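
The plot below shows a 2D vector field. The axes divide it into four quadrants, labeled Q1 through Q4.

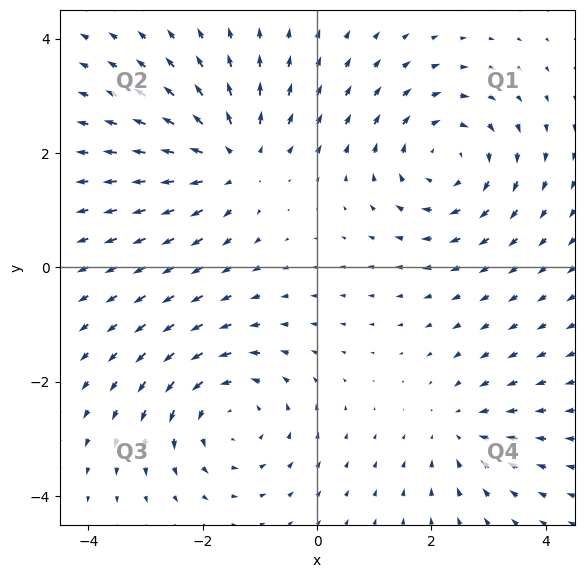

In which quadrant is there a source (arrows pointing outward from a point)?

The source sits at approximately (-1.5, 1.9), which lies in quadrant Q2. The divergence there is about +4, positive as expected for a source.

Q2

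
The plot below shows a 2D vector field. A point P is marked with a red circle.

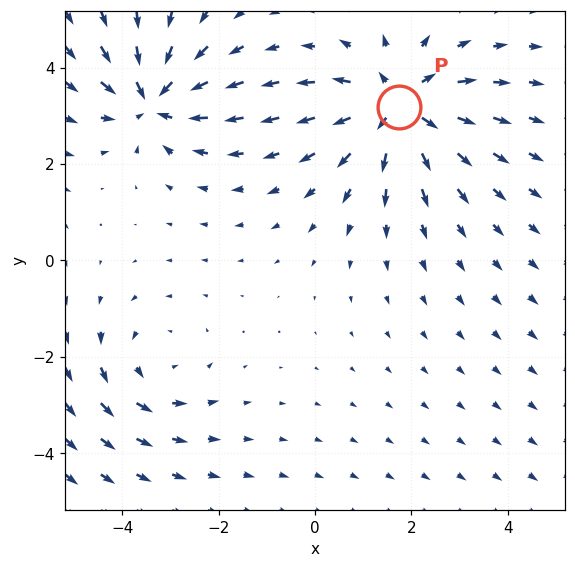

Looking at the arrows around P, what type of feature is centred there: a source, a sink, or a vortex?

At P (1.7, 3.2) the arrows spread outward. Divergence about +4, curl ≈0 — positive divergence with near-zero curl is a source.

source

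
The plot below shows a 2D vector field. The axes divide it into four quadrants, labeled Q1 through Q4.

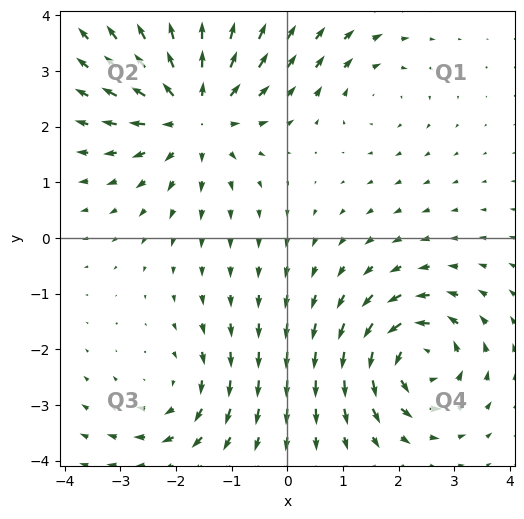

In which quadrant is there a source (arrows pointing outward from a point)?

The source sits at approximately (-1.7, 2.2), which lies in quadrant Q2. The divergence there is about +5, positive as expected for a source.

Q2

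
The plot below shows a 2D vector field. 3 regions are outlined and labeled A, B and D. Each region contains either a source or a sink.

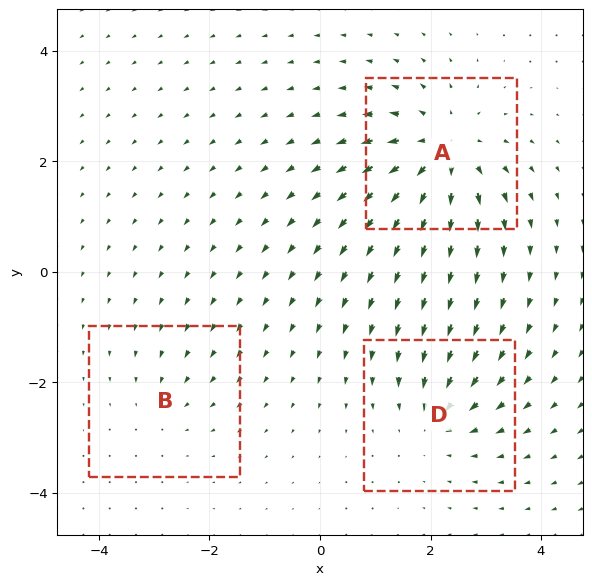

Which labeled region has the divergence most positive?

A

Divergence at each region's feature centre — A: about +5, B: about -2, D: about -3. Region A is most positive.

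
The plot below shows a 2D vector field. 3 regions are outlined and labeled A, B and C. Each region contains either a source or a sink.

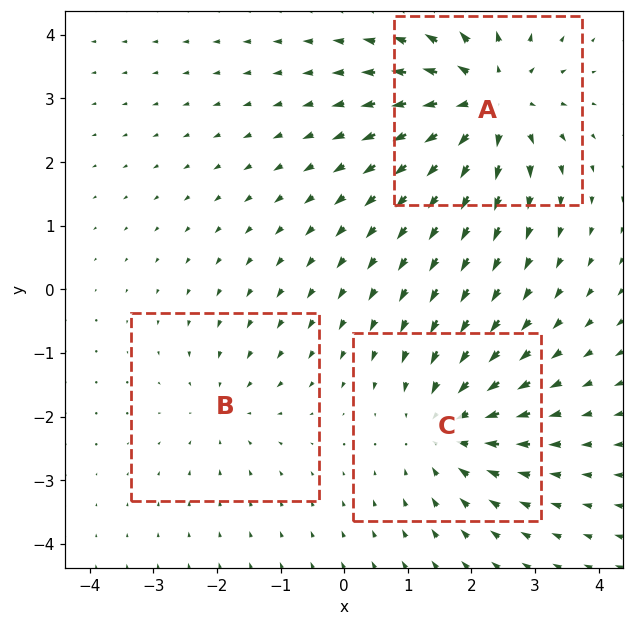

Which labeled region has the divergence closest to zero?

B

Divergence at each region's feature centre — A: about +4, B: about -2, C: about -3. Region B is closest to zero.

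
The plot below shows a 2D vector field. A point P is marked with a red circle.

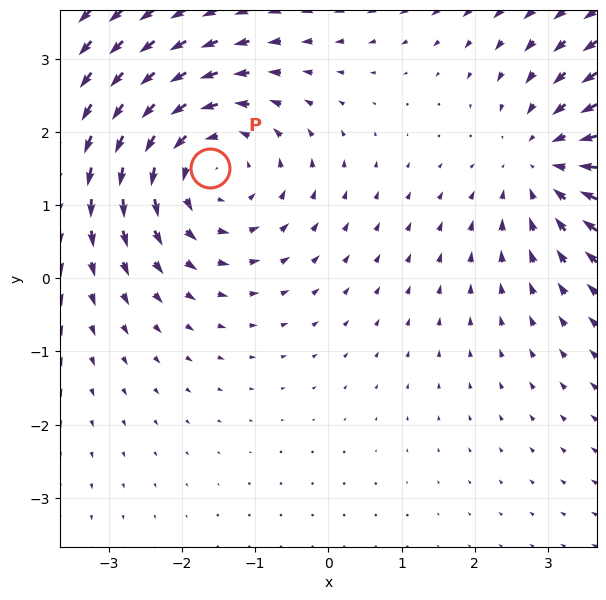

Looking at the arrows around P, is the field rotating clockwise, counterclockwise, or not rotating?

Near P at (-1.6, 1.5) the arrows circulate counterclockwise. The curl (z-component) there is about +3; positive curl means counterclockwise rotation.

counterclockwise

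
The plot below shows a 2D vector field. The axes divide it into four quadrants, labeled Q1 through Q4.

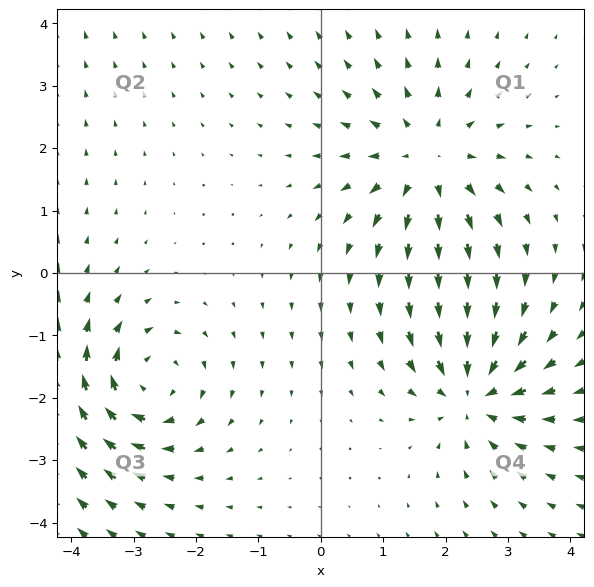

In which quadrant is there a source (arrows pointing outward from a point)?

The source sits at approximately (1.7, 1.8), which lies in quadrant Q1. The divergence there is about +4, positive as expected for a source.

Q1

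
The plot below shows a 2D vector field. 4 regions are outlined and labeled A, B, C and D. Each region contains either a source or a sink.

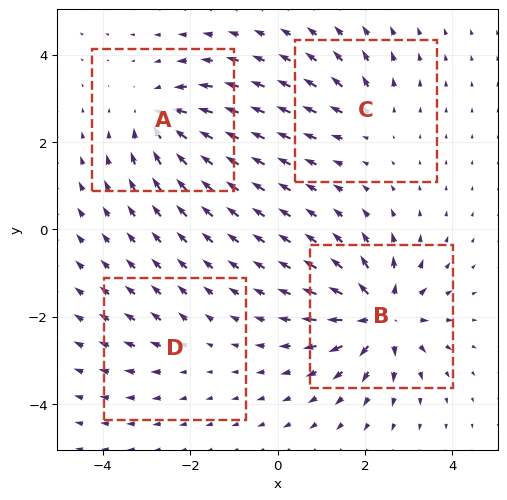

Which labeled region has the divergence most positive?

Divergence at each region's feature centre — A: about -6, B: about +8, C: about +4, D: about +2. Region B is most positive.

B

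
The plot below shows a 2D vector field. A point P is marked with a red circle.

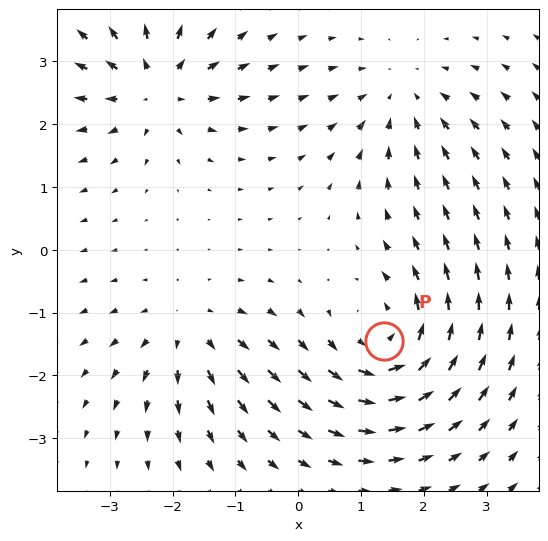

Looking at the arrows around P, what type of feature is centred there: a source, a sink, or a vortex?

At P (1.4, -1.5) the arrows circulate counterclockwise. Divergence ≈0, curl about +5 — near-zero divergence with nonzero curl is a vortex.

vortex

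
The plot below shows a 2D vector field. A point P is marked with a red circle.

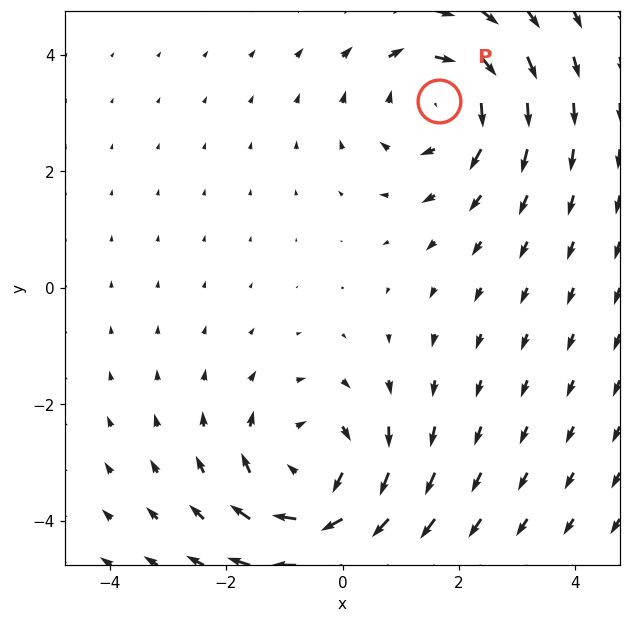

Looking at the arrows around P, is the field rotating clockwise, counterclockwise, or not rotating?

Near P at (1.7, 3.2) the arrows circulate clockwise. The curl (z-component) there is about -3; negative curl means clockwise rotation.

clockwise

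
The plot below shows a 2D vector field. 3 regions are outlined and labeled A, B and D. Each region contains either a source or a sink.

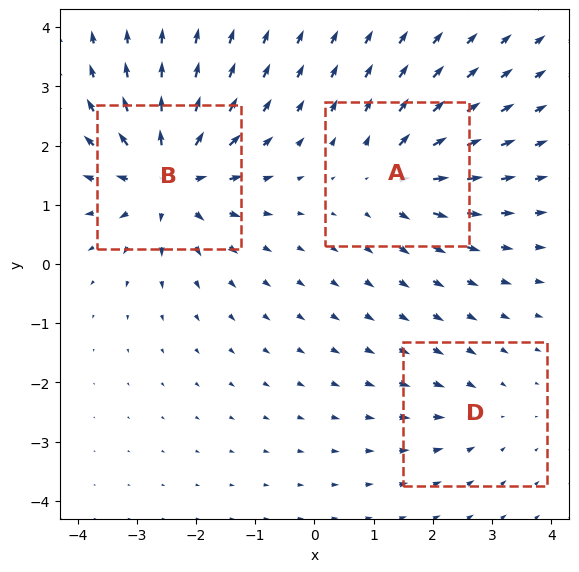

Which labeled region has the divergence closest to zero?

D

Divergence at each region's feature centre — A: about +4, B: about +6, D: about -2. Region D is closest to zero.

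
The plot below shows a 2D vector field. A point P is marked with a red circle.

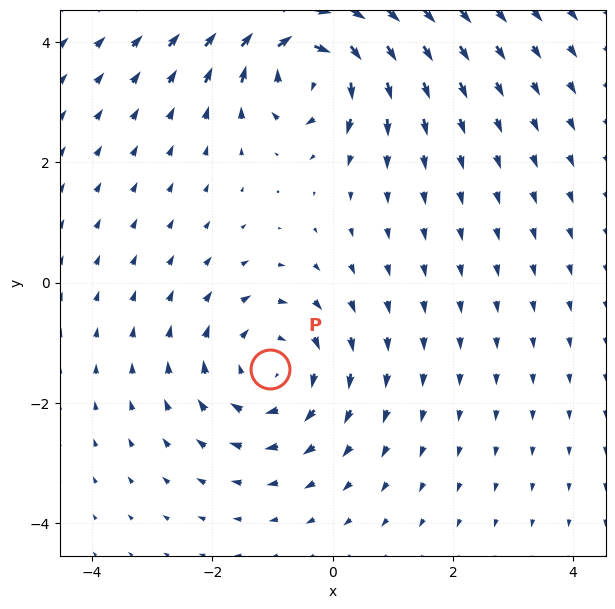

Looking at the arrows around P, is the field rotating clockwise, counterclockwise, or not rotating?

Near P at (-1.0, -1.4) the arrows circulate clockwise. The curl (z-component) there is about -2; negative curl means clockwise rotation.

clockwise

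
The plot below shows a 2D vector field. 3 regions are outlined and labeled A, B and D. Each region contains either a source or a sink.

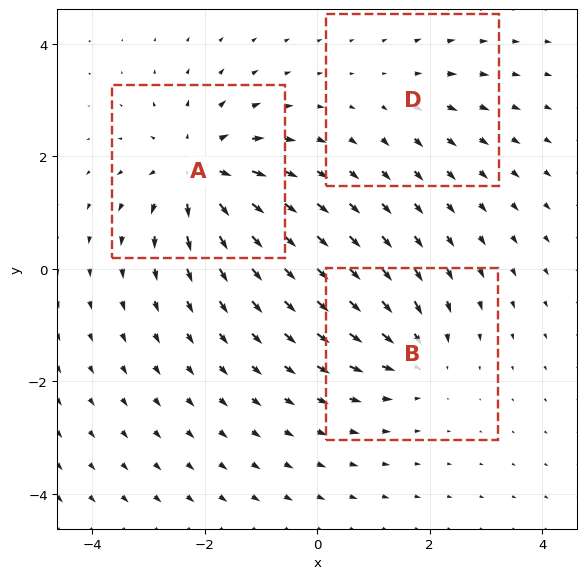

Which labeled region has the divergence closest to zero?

D

Divergence at each region's feature centre — A: about +6, B: about -4, D: about +2. Region D is closest to zero.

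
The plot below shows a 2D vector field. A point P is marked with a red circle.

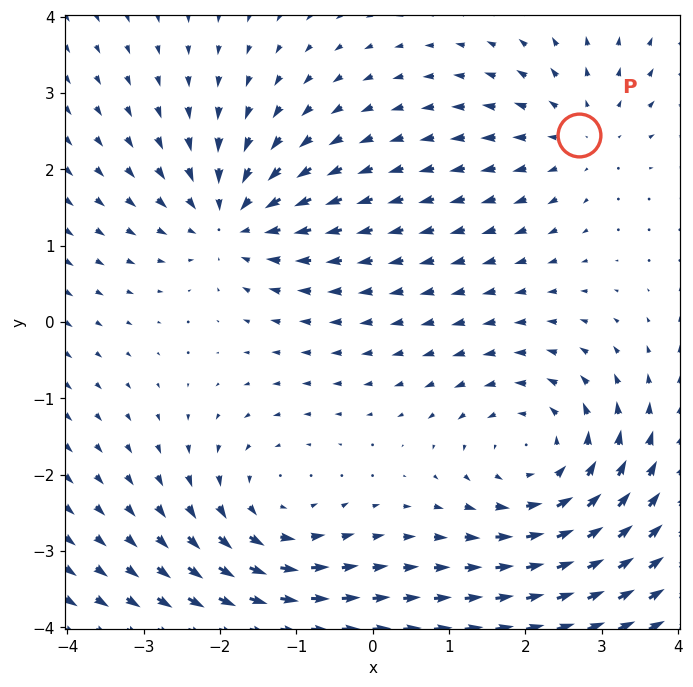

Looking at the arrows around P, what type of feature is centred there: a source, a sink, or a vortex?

source

At P (2.7, 2.4) the arrows spread outward. Divergence about +2, curl ≈0 — positive divergence with near-zero curl is a source.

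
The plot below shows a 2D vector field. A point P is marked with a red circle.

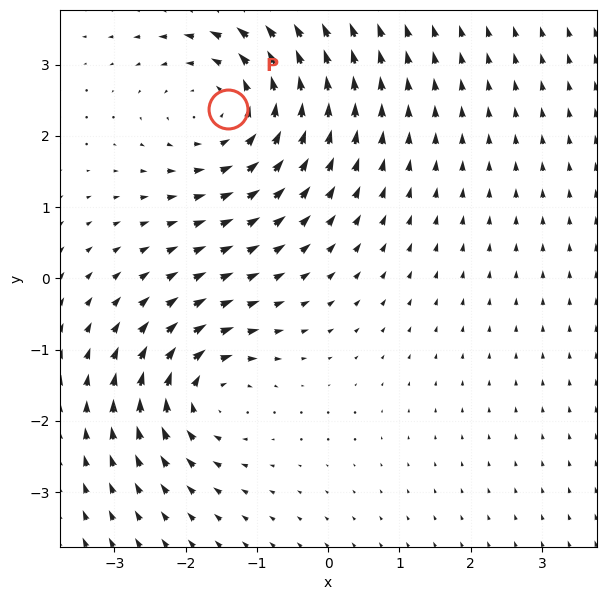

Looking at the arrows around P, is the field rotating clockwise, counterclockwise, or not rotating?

Near P at (-1.4, 2.4) the arrows circulate counterclockwise. The curl (z-component) there is about +3; positive curl means counterclockwise rotation.

counterclockwise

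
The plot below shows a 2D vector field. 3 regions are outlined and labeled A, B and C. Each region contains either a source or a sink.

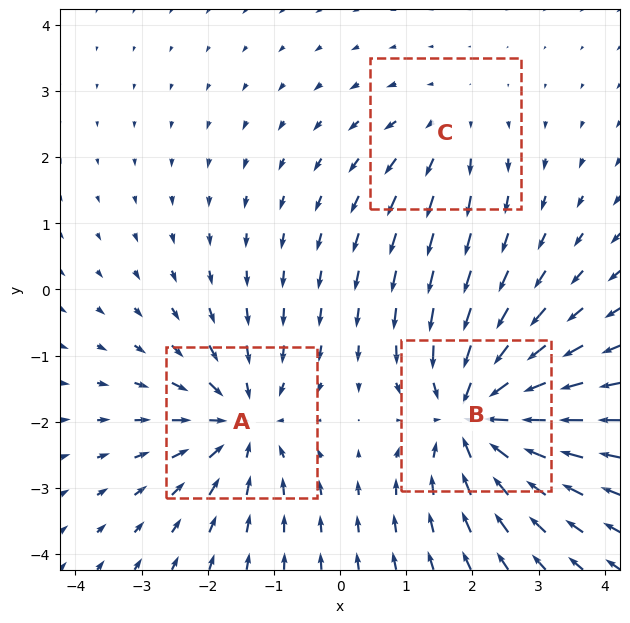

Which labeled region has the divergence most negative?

B

Divergence at each region's feature centre — A: about -4, B: about -5, C: about +2. Region B is most negative.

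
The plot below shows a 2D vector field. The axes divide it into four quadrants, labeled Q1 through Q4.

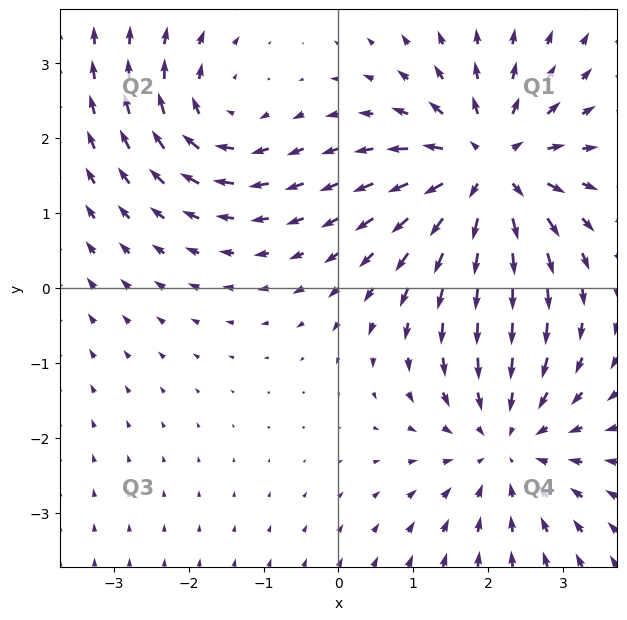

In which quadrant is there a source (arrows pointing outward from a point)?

Q1

The source sits at approximately (2.0, 1.6), which lies in quadrant Q1. The divergence there is about +6, positive as expected for a source.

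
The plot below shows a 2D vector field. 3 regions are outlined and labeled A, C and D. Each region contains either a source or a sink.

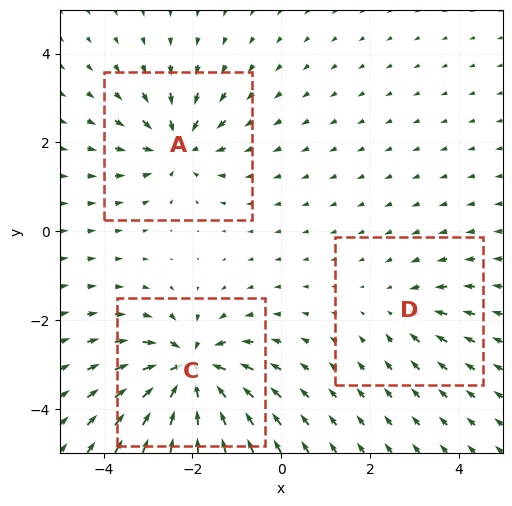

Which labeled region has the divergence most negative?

Divergence at each region's feature centre — A: about -4, C: about -6, D: about -2. Region C is most negative.

C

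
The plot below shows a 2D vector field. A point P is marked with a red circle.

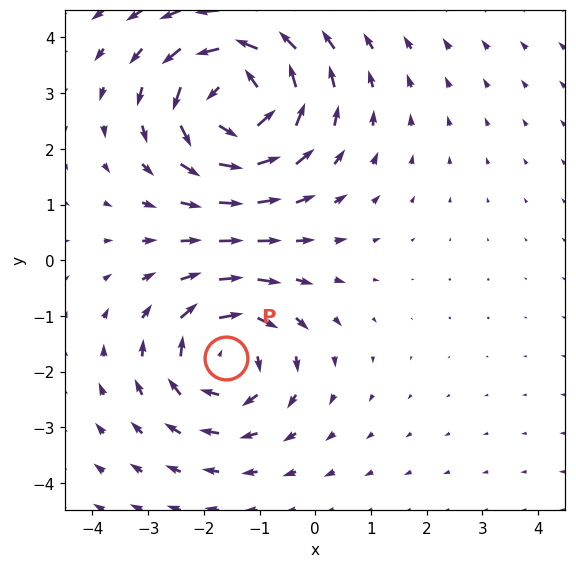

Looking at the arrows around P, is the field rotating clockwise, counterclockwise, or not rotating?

clockwise

Near P at (-1.6, -1.7) the arrows circulate clockwise. The curl (z-component) there is about -4; negative curl means clockwise rotation.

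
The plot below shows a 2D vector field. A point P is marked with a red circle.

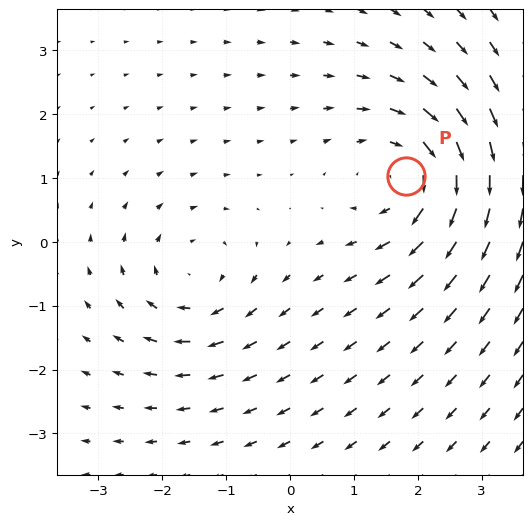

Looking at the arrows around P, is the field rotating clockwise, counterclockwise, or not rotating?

clockwise

Near P at (1.8, 1.0) the arrows circulate clockwise. The curl (z-component) there is about -5; negative curl means clockwise rotation.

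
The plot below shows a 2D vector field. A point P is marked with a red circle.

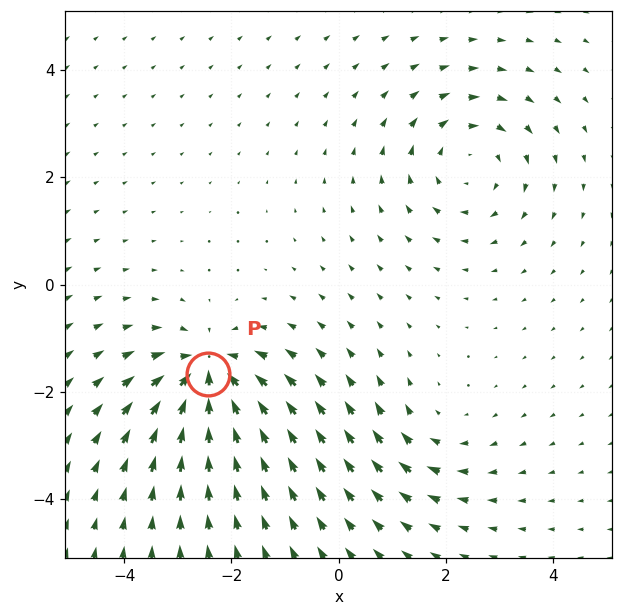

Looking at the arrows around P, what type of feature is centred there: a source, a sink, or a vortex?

At P (-2.4, -1.7) the arrows converge inward. Divergence about -6, curl ≈0 — negative divergence with near-zero curl is a sink.

sink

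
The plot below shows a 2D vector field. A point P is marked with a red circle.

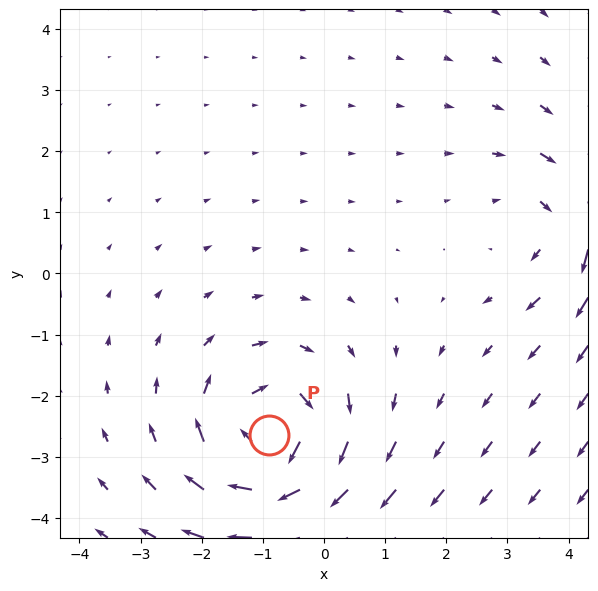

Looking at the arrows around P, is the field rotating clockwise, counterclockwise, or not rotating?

clockwise

Near P at (-0.9, -2.6) the arrows circulate clockwise. The curl (z-component) there is about -6; negative curl means clockwise rotation.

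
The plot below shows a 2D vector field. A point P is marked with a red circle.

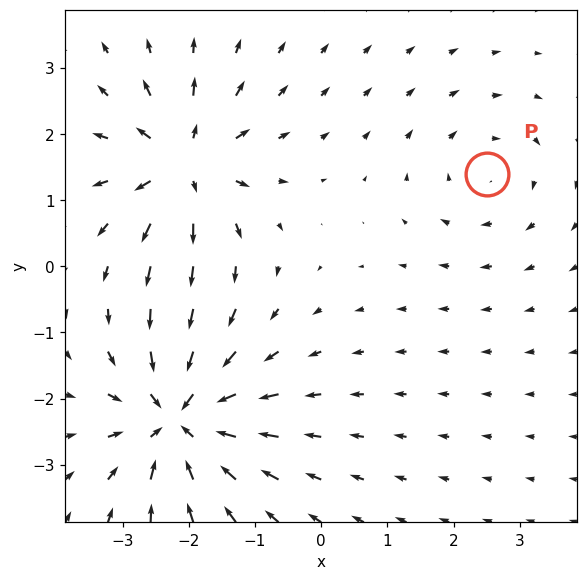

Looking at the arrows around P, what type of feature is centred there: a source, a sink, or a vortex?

At P (2.5, 1.4) the arrows circulate clockwise. Divergence ≈0, curl about -3 — near-zero divergence with nonzero curl is a vortex.

vortex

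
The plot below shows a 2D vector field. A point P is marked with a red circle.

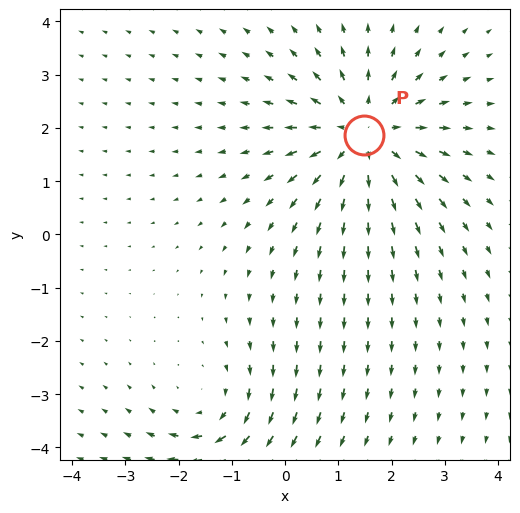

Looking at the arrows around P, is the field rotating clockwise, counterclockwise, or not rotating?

not rotating

Near P at (1.5, 1.9) the arrows show no circulation. The curl there is ≈0.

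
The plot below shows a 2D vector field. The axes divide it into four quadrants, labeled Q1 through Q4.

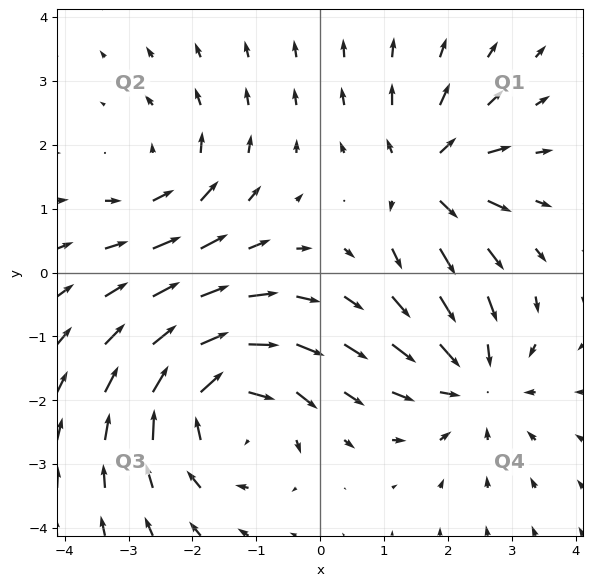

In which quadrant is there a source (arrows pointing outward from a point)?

Q1

The source sits at approximately (1.7, 1.5), which lies in quadrant Q1. The divergence there is about +5, positive as expected for a source.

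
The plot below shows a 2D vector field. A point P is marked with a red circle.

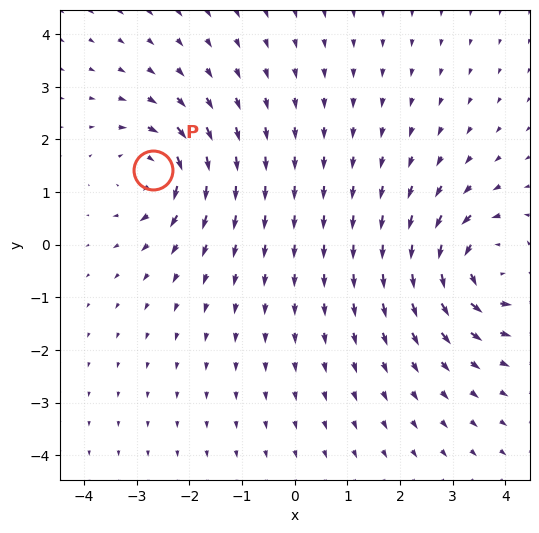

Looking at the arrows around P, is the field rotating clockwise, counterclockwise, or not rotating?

clockwise

Near P at (-2.7, 1.4) the arrows circulate clockwise. The curl (z-component) there is about -5; negative curl means clockwise rotation.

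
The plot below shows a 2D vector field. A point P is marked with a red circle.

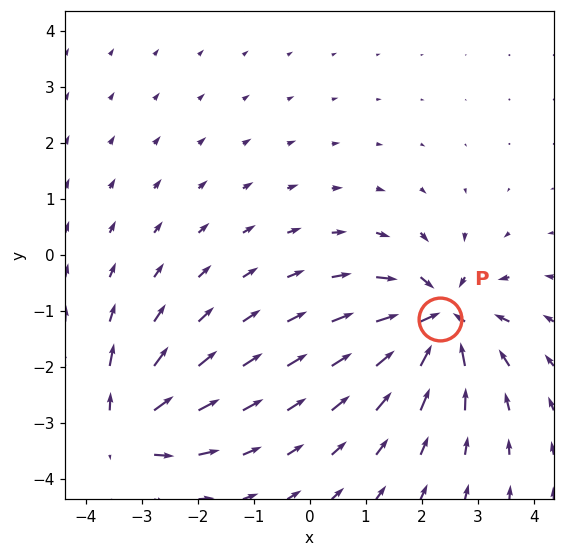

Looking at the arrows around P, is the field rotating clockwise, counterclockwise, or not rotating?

Near P at (2.3, -1.1) the arrows show no circulation. The curl there is ≈0.

not rotating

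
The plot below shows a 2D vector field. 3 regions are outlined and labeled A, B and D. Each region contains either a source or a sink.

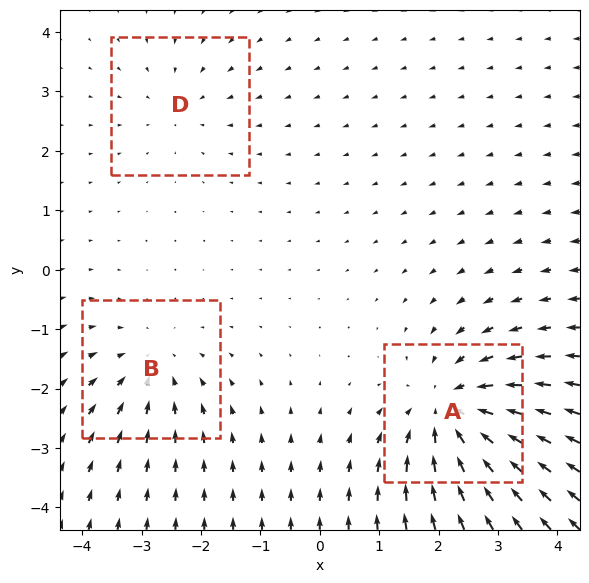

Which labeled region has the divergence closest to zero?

D

Divergence at each region's feature centre — A: about -5, B: about -3, D: about -2. Region D is closest to zero.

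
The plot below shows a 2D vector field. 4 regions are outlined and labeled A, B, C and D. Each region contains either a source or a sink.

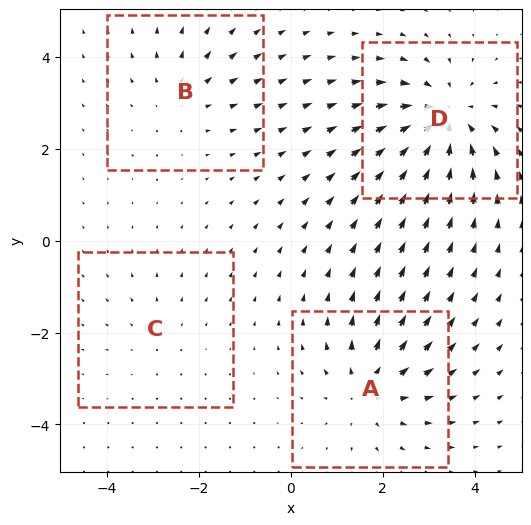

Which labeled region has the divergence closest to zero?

Divergence at each region's feature centre — A: about +5, B: about +3, C: about +2, D: about -6. Region C is closest to zero.

C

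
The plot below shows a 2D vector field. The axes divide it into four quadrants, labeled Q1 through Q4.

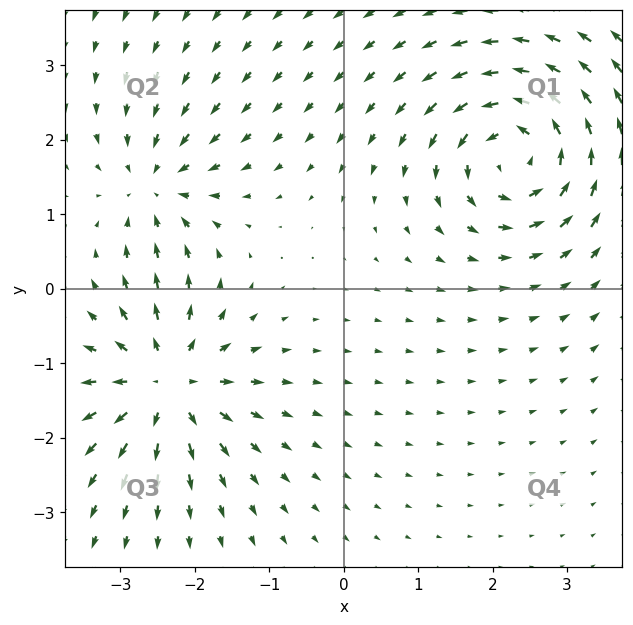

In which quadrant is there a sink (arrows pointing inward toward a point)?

Q2

The sink sits at approximately (-2.5, 1.4), which lies in quadrant Q2. The divergence there is about -5, negative as expected for a sink.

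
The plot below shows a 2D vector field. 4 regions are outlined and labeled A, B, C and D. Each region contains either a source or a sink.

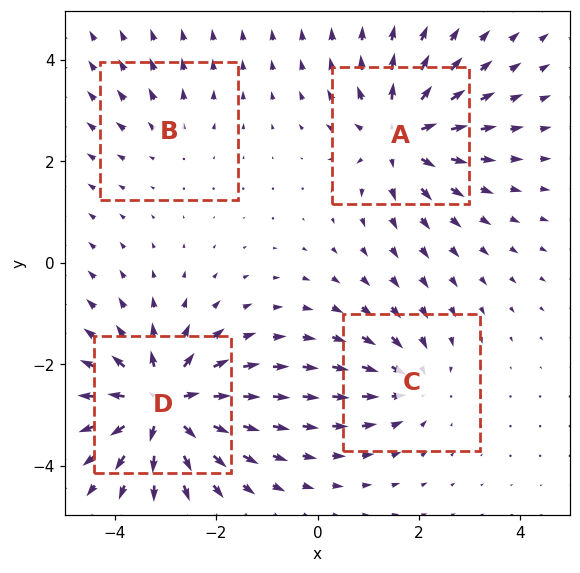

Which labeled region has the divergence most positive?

D

Divergence at each region's feature centre — A: about +6, B: about +2, C: about -4, D: about +8. Region D is most positive.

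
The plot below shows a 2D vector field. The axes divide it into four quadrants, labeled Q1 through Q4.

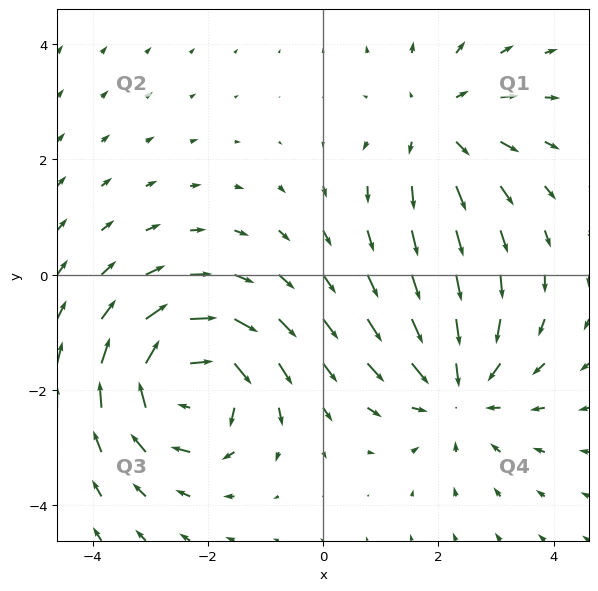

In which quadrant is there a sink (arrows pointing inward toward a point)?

Q4

The sink sits at approximately (2.3, -2.0), which lies in quadrant Q4. The divergence there is about -3, negative as expected for a sink.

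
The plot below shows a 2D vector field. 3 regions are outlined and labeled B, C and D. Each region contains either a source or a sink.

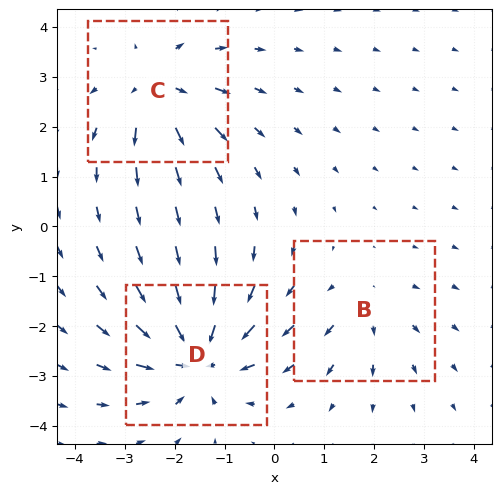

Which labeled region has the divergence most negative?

Divergence at each region's feature centre — B: about +2, C: about +4, D: about -5. Region D is most negative.

D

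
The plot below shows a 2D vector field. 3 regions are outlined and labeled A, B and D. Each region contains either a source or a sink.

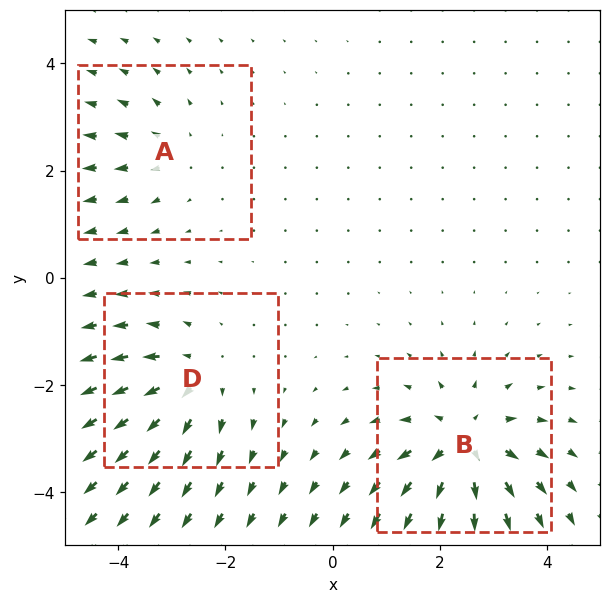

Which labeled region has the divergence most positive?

Divergence at each region's feature centre — A: about +2, B: about +5, D: about +4. Region B is most positive.

B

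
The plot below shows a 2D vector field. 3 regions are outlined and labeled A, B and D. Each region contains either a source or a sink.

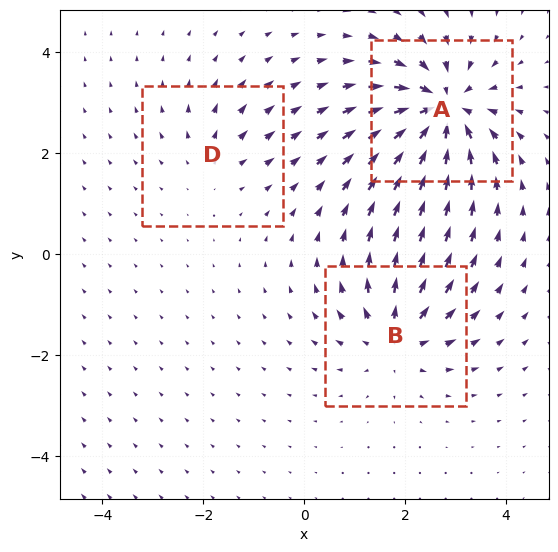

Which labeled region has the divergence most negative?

Divergence at each region's feature centre — A: about -6, B: about +4, D: about +2. Region A is most negative.

A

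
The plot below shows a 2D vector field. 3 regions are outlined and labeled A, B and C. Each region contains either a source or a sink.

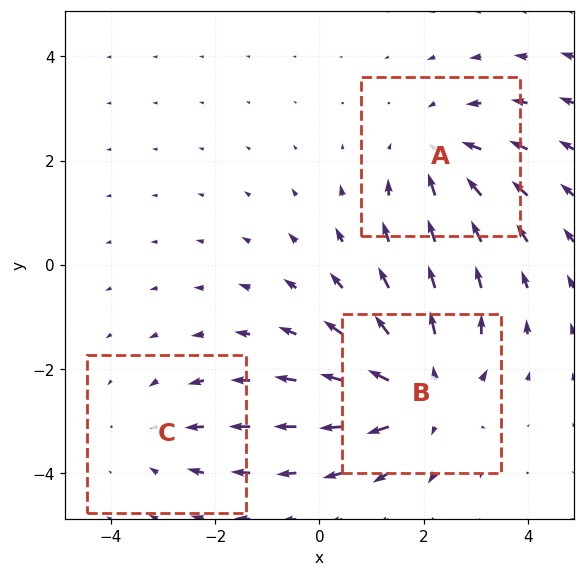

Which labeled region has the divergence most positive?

B

Divergence at each region's feature centre — A: about -3, B: about +4, C: about -2. Region B is most positive.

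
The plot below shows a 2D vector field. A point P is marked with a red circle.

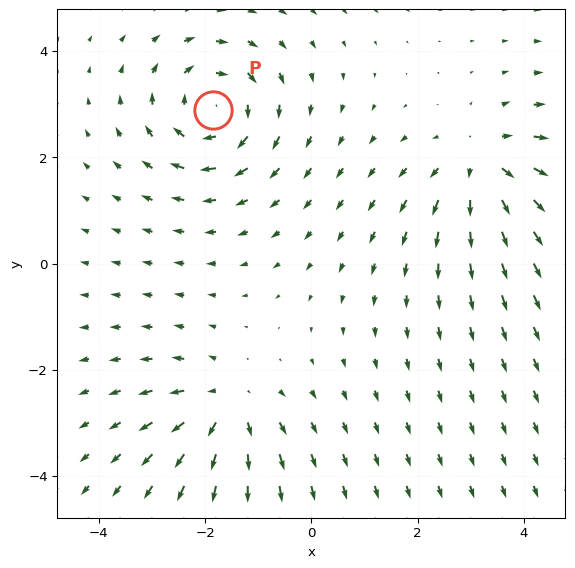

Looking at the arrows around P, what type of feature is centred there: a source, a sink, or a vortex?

vortex

At P (-1.9, 2.9) the arrows circulate clockwise. Divergence ≈0, curl about -4 — near-zero divergence with nonzero curl is a vortex.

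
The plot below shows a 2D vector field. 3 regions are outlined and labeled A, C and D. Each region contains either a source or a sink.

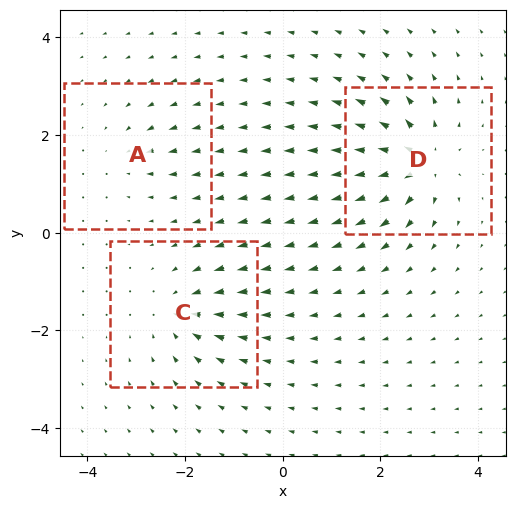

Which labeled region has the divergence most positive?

Divergence at each region's feature centre — A: about -3, C: about -4, D: about +7. Region D is most positive.

D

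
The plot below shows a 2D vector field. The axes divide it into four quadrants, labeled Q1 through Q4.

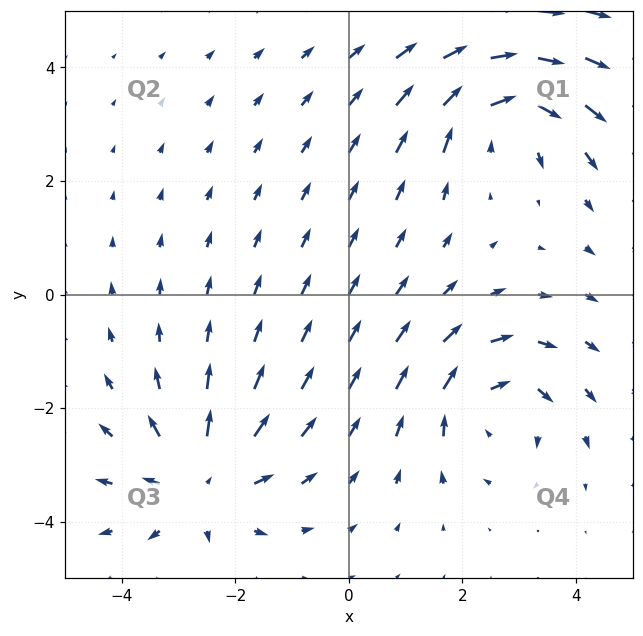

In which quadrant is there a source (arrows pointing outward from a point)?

The source sits at approximately (-2.6, -3.3), which lies in quadrant Q3. The divergence there is about +3, positive as expected for a source.

Q3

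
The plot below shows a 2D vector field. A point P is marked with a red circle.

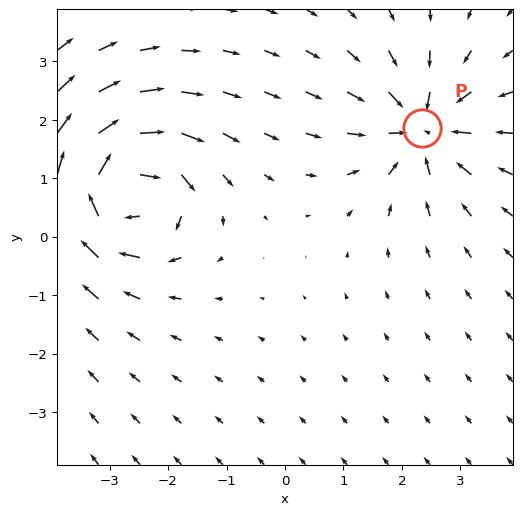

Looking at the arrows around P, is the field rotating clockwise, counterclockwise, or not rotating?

Near P at (2.3, 1.9) the arrows show no circulation. The curl there is ≈0.

not rotating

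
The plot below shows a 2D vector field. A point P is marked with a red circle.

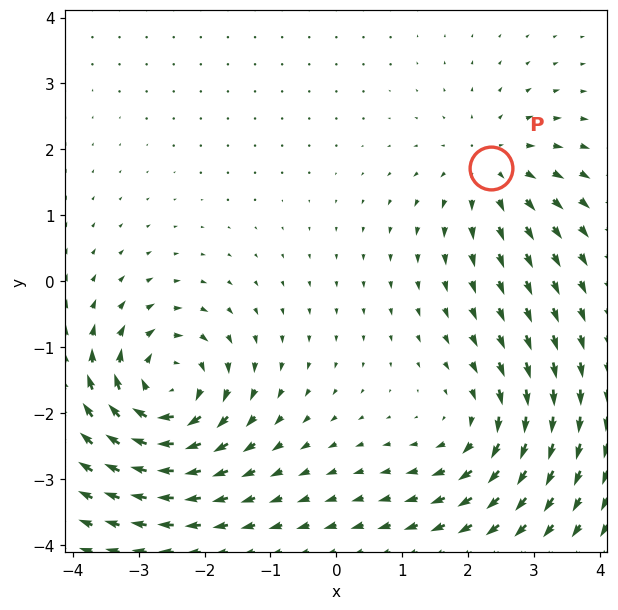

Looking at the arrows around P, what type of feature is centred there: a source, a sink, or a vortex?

At P (2.3, 1.7) the arrows spread outward. Divergence about +4, curl ≈0 — positive divergence with near-zero curl is a source.

source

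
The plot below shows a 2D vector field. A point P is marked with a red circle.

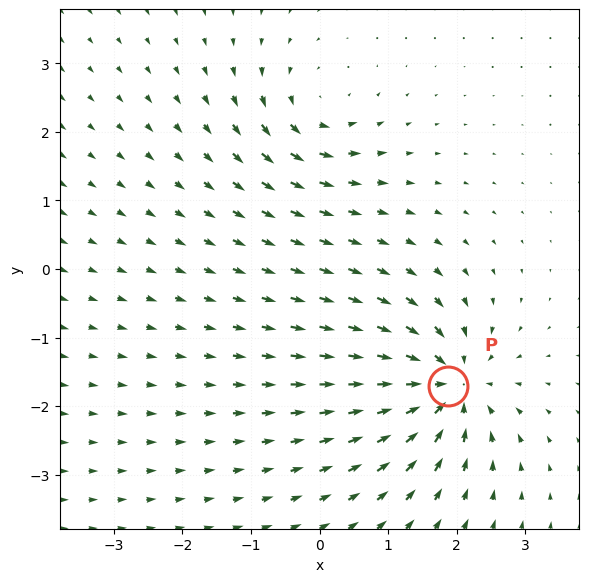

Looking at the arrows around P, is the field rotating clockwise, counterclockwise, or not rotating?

not rotating

Near P at (1.9, -1.7) the arrows show no circulation. The curl there is ≈0.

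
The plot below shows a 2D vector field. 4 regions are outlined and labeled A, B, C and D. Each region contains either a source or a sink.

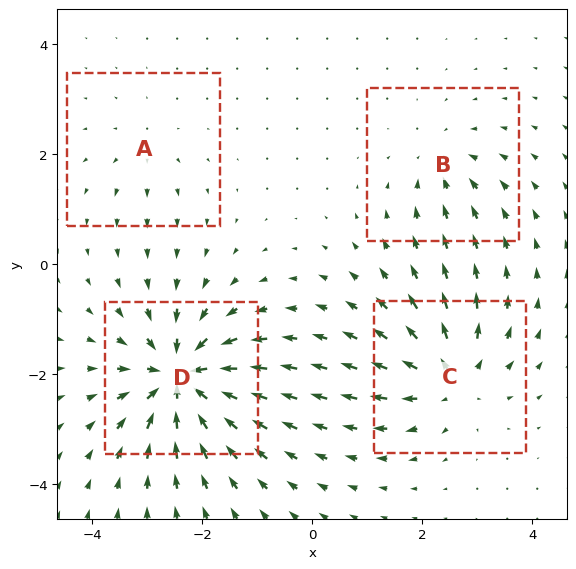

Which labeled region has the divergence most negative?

Divergence at each region's feature centre — A: about +3, B: about -4, C: about +6, D: about -9. Region D is most negative.

D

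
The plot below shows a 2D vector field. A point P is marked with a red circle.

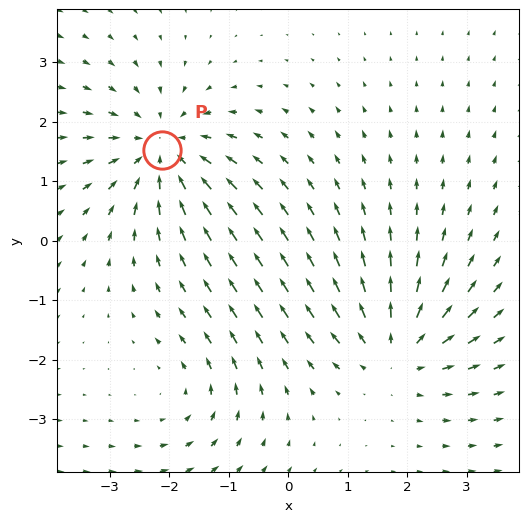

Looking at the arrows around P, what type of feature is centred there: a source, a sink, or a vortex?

At P (-2.1, 1.5) the arrows converge inward. Divergence about -5, curl ≈0 — negative divergence with near-zero curl is a sink.

sink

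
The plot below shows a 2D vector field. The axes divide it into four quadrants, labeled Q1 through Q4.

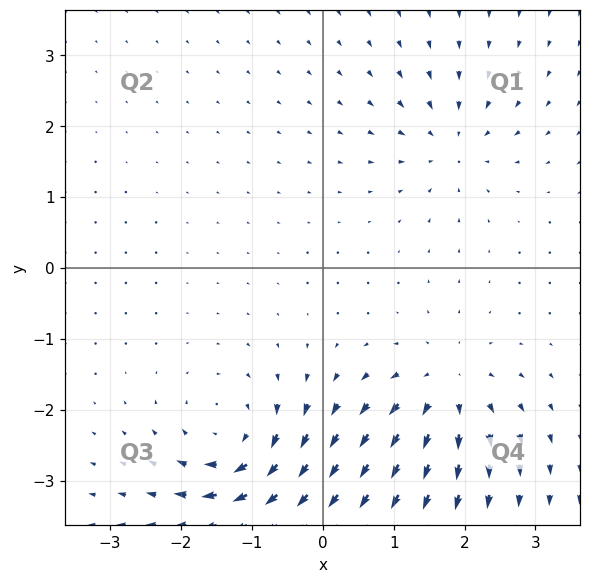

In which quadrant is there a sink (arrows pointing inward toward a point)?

Q1

The sink sits at approximately (1.8, 1.8), which lies in quadrant Q1. The divergence there is about -4, negative as expected for a sink.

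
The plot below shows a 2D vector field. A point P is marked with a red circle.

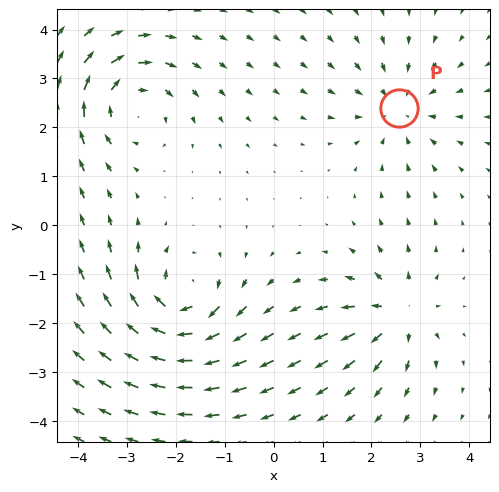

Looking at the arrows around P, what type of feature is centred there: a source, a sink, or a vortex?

At P (2.6, 2.4) the arrows converge inward. Divergence about -4, curl ≈0 — negative divergence with near-zero curl is a sink.

sink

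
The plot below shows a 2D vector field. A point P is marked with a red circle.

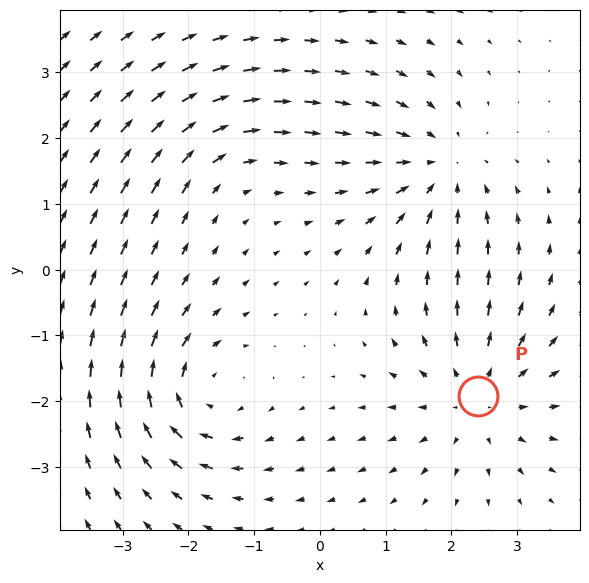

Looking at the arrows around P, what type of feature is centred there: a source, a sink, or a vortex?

At P (2.4, -1.9) the arrows spread outward. Divergence about +4, curl ≈0 — positive divergence with near-zero curl is a source.

source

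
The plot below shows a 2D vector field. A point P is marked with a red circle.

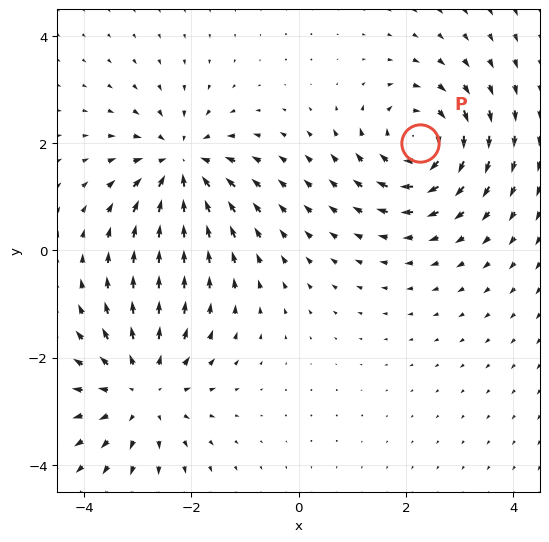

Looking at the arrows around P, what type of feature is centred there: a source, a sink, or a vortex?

At P (2.3, 2.0) the arrows circulate clockwise. Divergence ≈0, curl about -4 — near-zero divergence with nonzero curl is a vortex.

vortex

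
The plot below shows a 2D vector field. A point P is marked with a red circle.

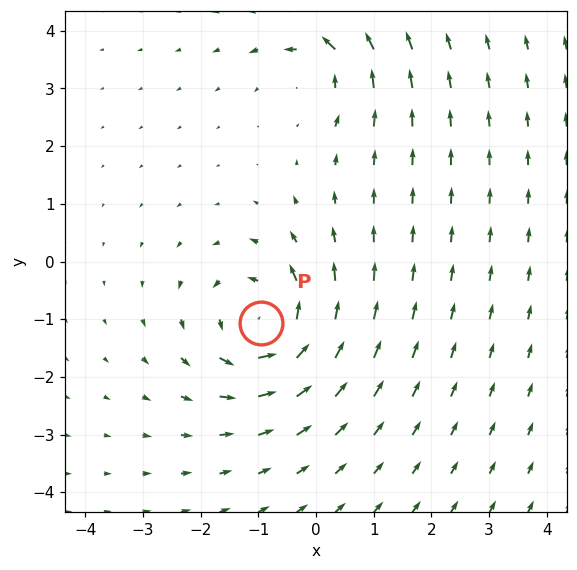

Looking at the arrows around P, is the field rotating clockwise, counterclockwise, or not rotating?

counterclockwise

Near P at (-0.9, -1.1) the arrows circulate counterclockwise. The curl (z-component) there is about +6; positive curl means counterclockwise rotation.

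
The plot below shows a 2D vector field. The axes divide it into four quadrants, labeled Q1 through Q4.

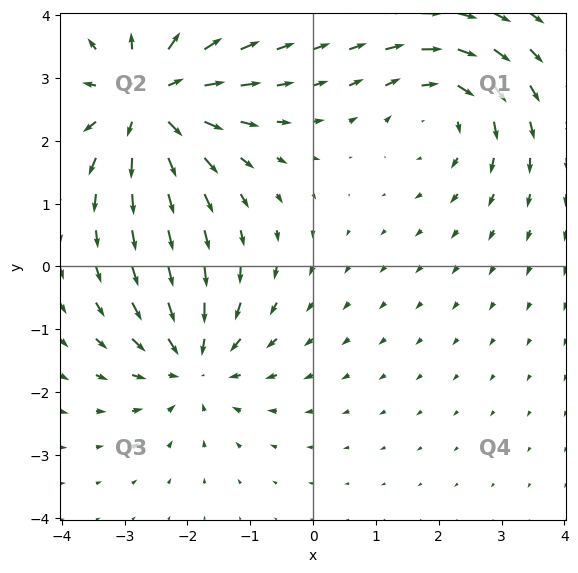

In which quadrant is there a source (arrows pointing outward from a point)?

The source sits at approximately (-2.6, 2.6), which lies in quadrant Q2. The divergence there is about +5, positive as expected for a source.

Q2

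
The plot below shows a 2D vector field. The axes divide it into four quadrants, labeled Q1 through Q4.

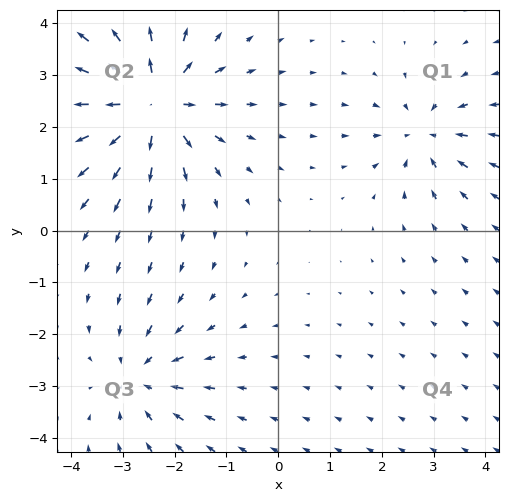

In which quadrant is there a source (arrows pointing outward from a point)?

The source sits at approximately (-2.5, 2.5), which lies in quadrant Q2. The divergence there is about +5, positive as expected for a source.

Q2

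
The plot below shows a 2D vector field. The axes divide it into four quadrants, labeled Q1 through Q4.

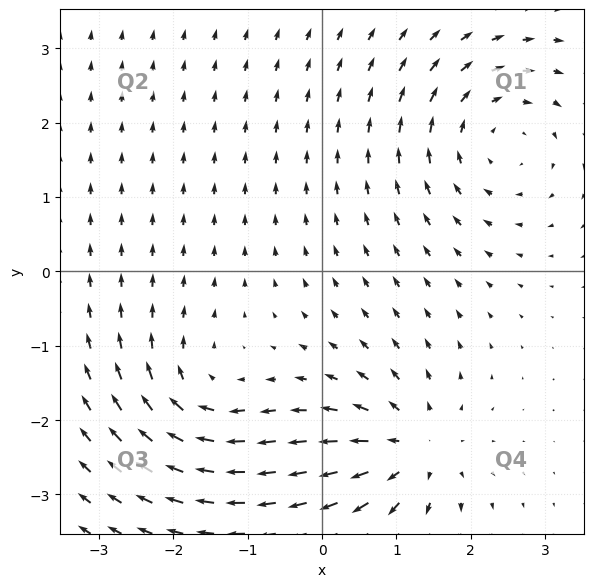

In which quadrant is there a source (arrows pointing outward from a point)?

The source sits at approximately (1.2, -2.4), which lies in quadrant Q4. The divergence there is about +5, positive as expected for a source.

Q4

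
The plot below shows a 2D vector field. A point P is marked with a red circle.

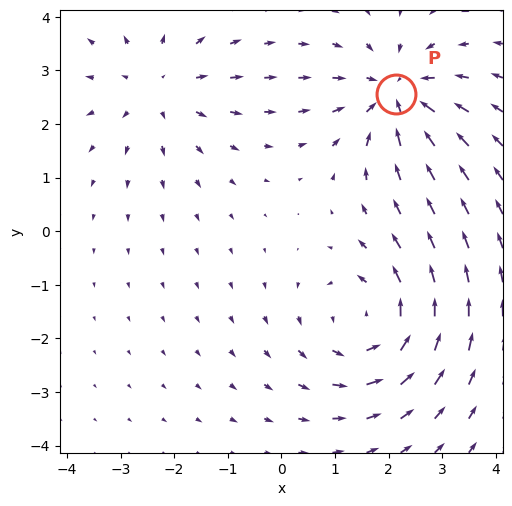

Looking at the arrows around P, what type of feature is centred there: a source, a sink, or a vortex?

sink

At P (2.1, 2.6) the arrows converge inward. Divergence about -4, curl ≈0 — negative divergence with near-zero curl is a sink.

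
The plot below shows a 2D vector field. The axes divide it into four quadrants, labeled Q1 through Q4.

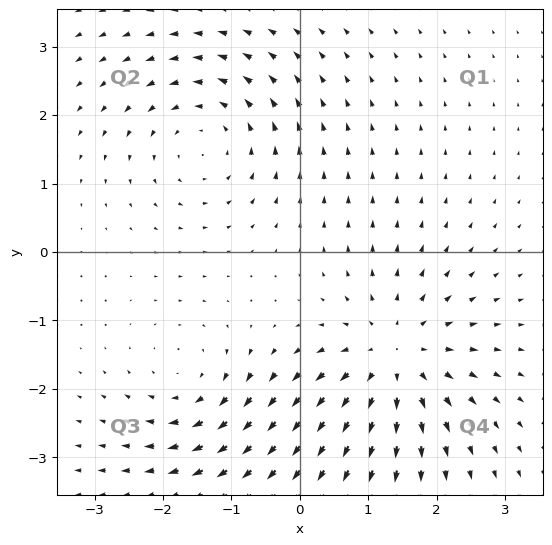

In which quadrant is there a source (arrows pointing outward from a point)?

The source sits at approximately (1.4, -1.5), which lies in quadrant Q4. The divergence there is about +5, positive as expected for a source.

Q4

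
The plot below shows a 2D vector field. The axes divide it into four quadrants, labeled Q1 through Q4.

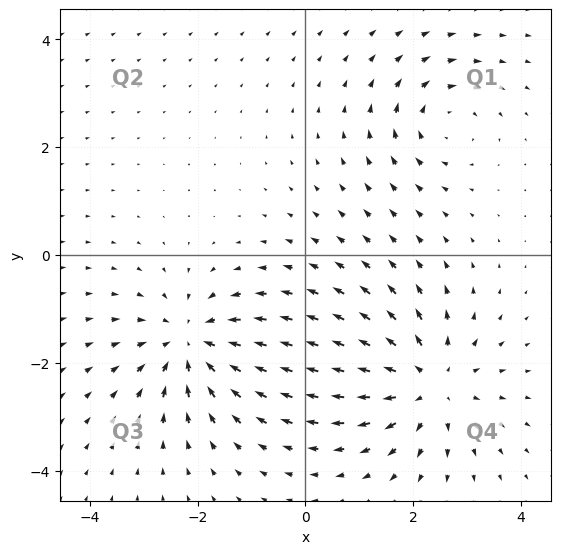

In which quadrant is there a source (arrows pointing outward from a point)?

The source sits at approximately (2.3, -2.4), which lies in quadrant Q4. The divergence there is about +4, positive as expected for a source.

Q4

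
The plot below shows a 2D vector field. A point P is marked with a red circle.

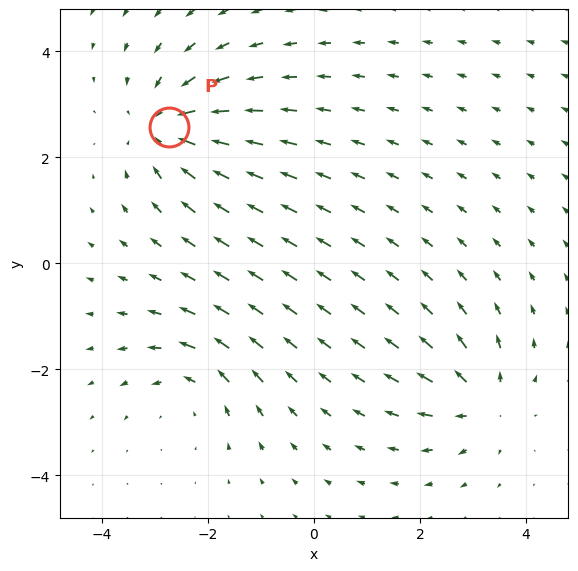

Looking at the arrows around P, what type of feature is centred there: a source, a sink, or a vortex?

sink

At P (-2.7, 2.6) the arrows converge inward. Divergence about -5, curl ≈0 — negative divergence with near-zero curl is a sink.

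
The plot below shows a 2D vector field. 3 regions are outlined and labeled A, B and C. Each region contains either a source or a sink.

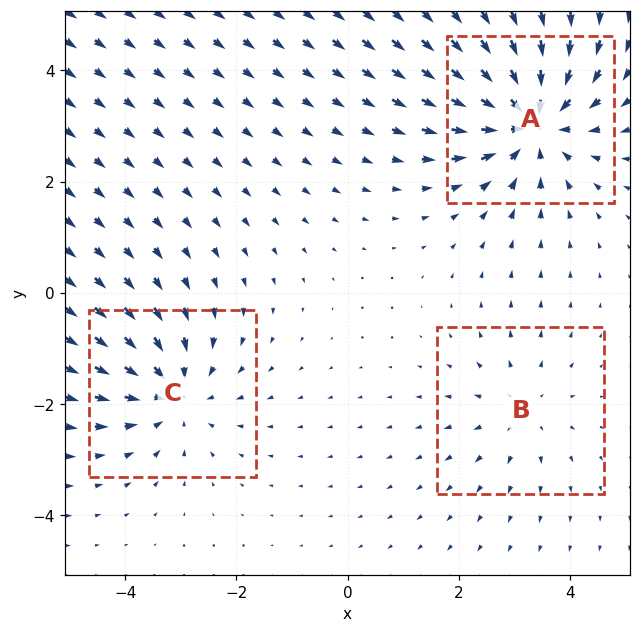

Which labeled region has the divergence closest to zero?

B

Divergence at each region's feature centre — A: about -5, B: about +2, C: about -3. Region B is closest to zero.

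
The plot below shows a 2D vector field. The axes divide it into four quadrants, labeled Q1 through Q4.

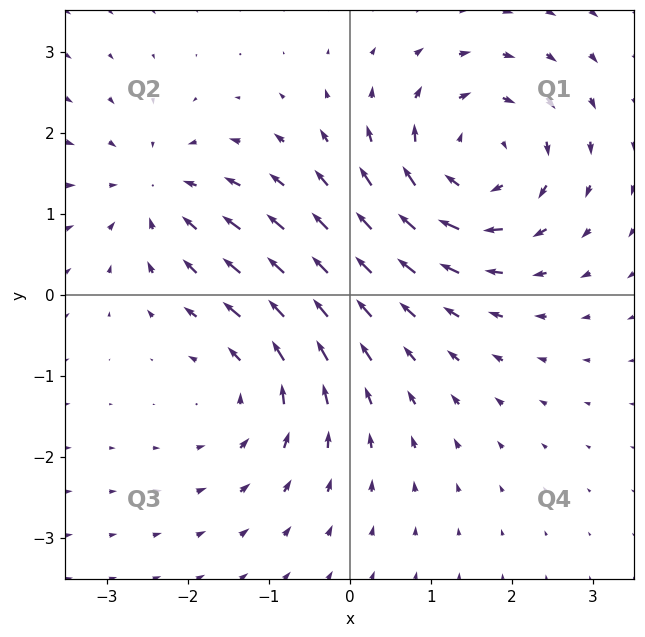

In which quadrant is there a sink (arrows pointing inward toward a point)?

The sink sits at approximately (-2.4, 1.3), which lies in quadrant Q2. The divergence there is about -4, negative as expected for a sink.

Q2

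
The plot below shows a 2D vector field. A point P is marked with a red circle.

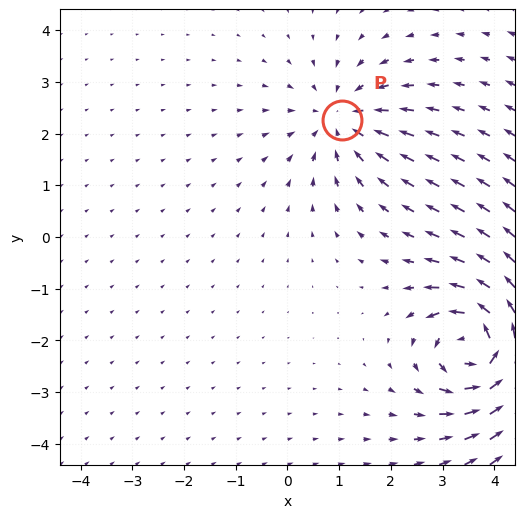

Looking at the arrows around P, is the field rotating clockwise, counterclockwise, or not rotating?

Near P at (1.1, 2.3) the arrows show no circulation. The curl there is ≈0.

not rotating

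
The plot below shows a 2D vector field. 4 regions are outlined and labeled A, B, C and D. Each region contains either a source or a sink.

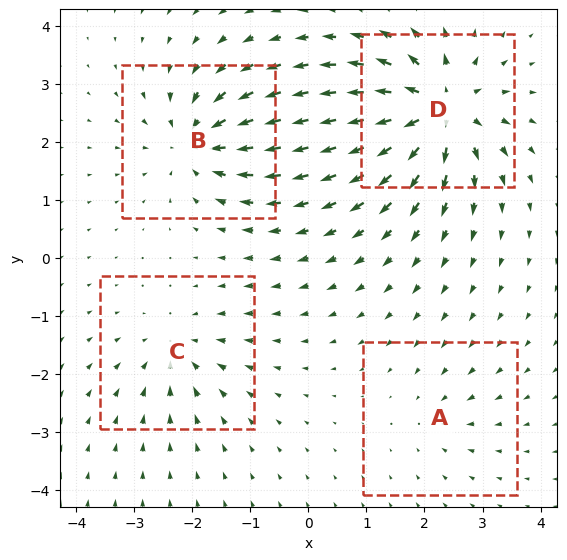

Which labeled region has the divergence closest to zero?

Divergence at each region's feature centre — A: about -3, B: about -6, C: about -4, D: about +9. Region A is closest to zero.

A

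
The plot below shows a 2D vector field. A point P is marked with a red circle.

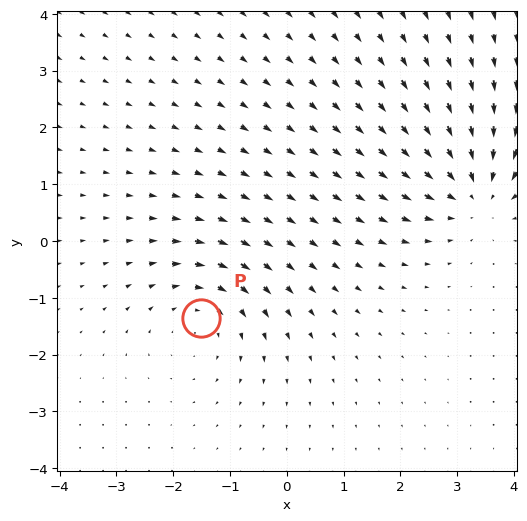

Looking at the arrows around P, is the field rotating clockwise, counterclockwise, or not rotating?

clockwise

Near P at (-1.5, -1.4) the arrows circulate clockwise. The curl (z-component) there is about -3; negative curl means clockwise rotation.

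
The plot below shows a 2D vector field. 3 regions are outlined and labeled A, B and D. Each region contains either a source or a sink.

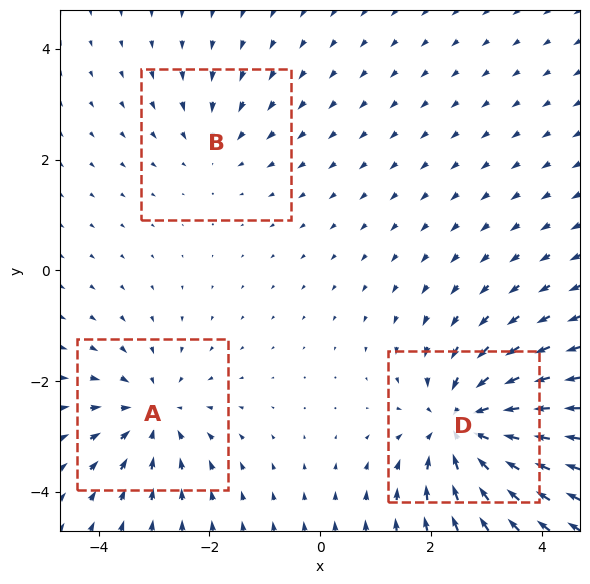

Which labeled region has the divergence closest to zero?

Divergence at each region's feature centre — A: about -3, B: about -2, D: about -5. Region B is closest to zero.

B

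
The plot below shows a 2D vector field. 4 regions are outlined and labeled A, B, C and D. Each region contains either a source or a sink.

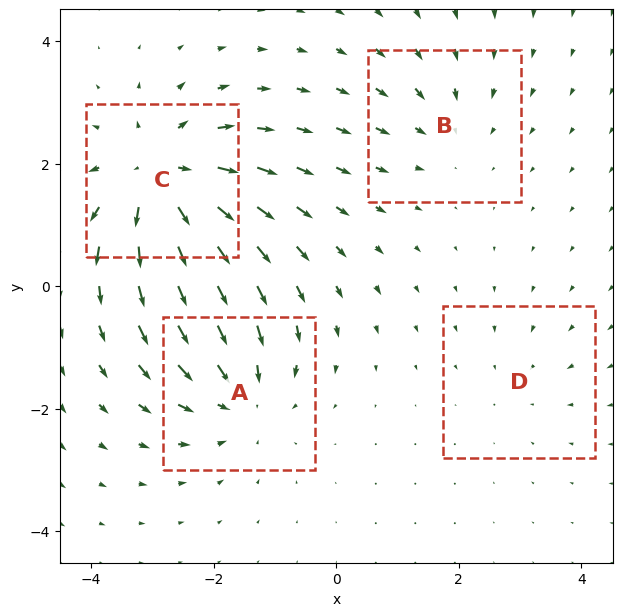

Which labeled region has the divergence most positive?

Divergence at each region's feature centre — A: about -5, B: about -3, C: about +7, D: about -2. Region C is most positive.

C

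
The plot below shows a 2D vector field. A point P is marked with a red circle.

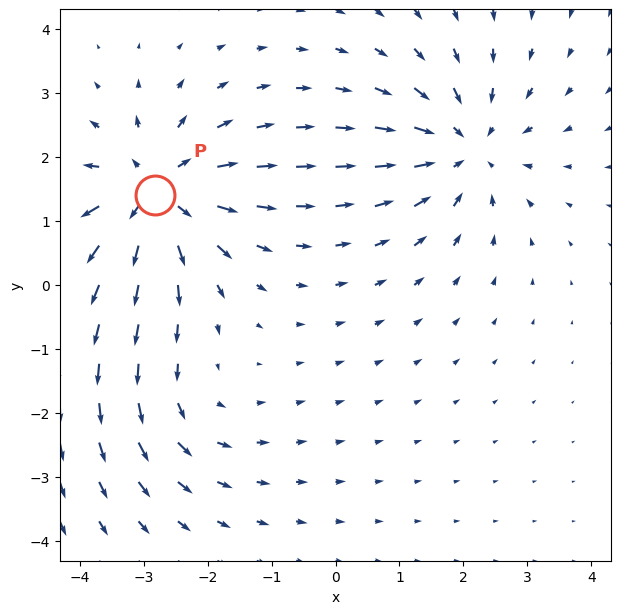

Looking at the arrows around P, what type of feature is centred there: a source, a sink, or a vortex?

At P (-2.8, 1.4) the arrows spread outward. Divergence about +5, curl ≈0 — positive divergence with near-zero curl is a source.

source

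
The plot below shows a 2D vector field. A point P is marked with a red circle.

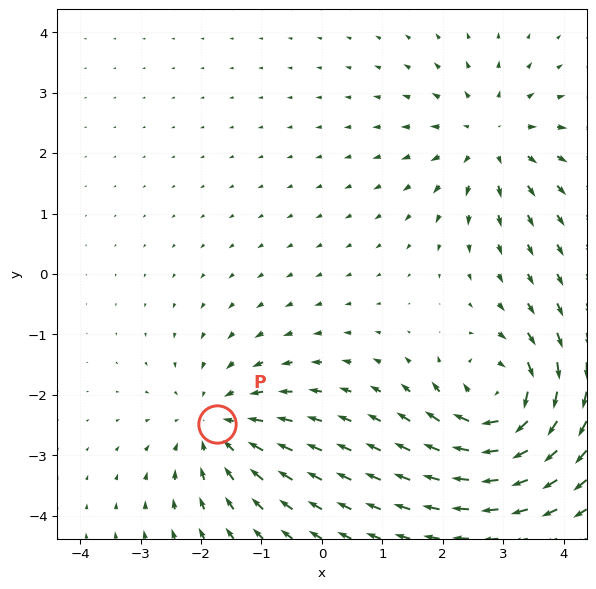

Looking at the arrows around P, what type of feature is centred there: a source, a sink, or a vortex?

At P (-1.7, -2.5) the arrows converge inward. Divergence about -3, curl ≈0 — negative divergence with near-zero curl is a sink.

sink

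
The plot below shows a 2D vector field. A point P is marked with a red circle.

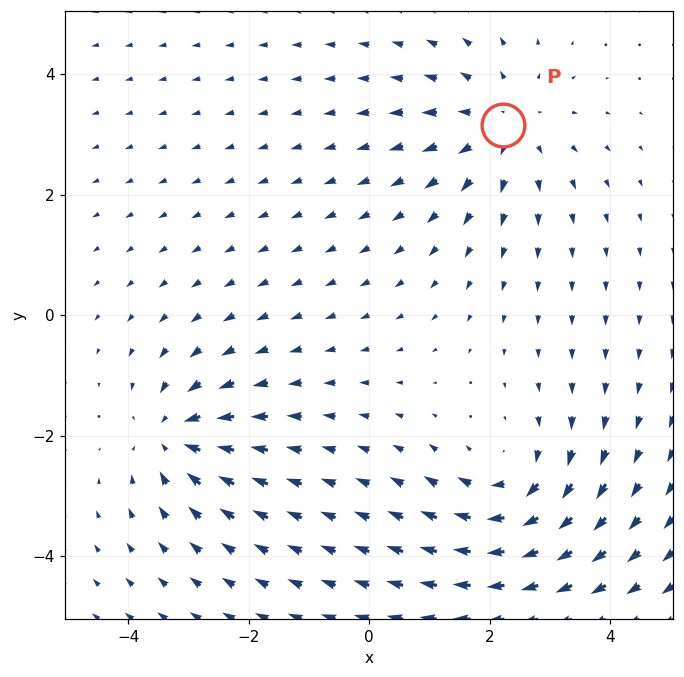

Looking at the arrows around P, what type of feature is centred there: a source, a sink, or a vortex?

At P (2.2, 3.2) the arrows spread outward. Divergence about +4, curl ≈0 — positive divergence with near-zero curl is a source.

source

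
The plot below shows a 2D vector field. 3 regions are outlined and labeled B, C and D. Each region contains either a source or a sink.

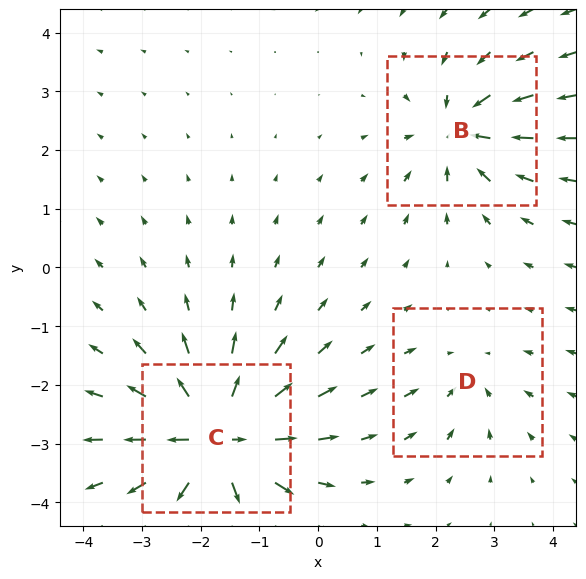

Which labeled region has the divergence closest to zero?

Divergence at each region's feature centre — B: about -4, C: about +7, D: about -2. Region D is closest to zero.

D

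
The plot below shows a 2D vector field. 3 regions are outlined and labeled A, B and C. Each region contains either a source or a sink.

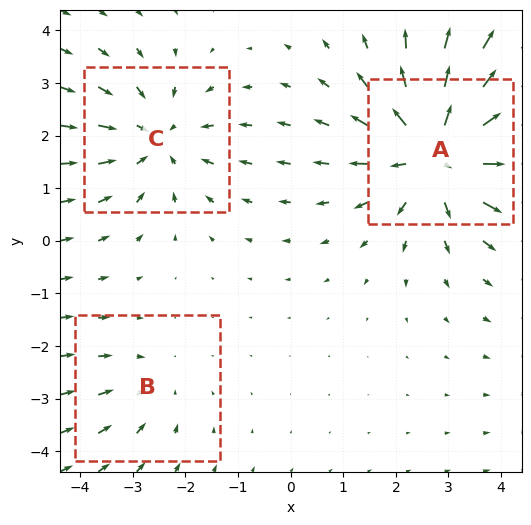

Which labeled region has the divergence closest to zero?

B

Divergence at each region's feature centre — A: about +5, B: about -2, C: about -3. Region B is closest to zero.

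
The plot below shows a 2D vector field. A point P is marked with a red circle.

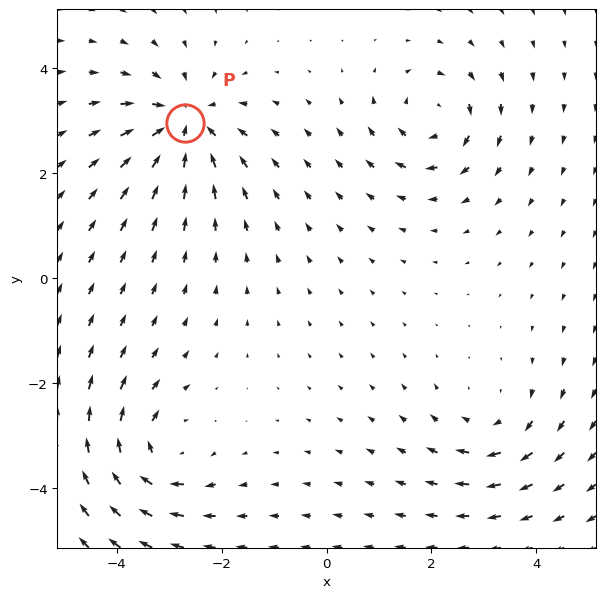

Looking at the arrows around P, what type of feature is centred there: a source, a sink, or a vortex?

sink

At P (-2.7, 3.0) the arrows converge inward. Divergence about -6, curl ≈0 — negative divergence with near-zero curl is a sink.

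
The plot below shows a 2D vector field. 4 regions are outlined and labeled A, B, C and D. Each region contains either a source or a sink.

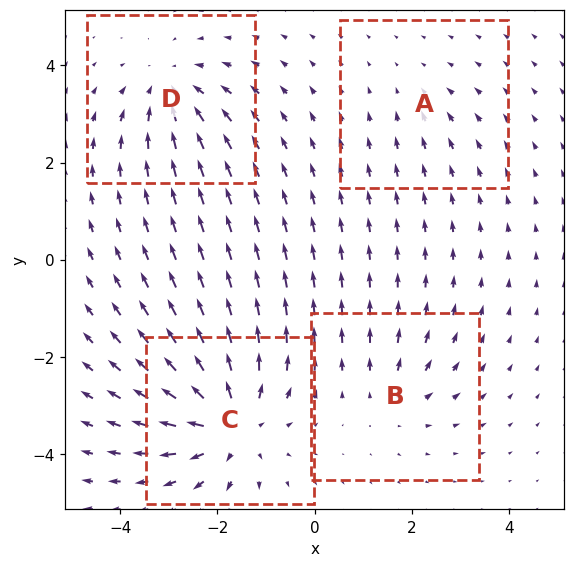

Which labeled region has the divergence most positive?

C

Divergence at each region's feature centre — A: about -2, B: about +3, C: about +7, D: about -4. Region C is most positive.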